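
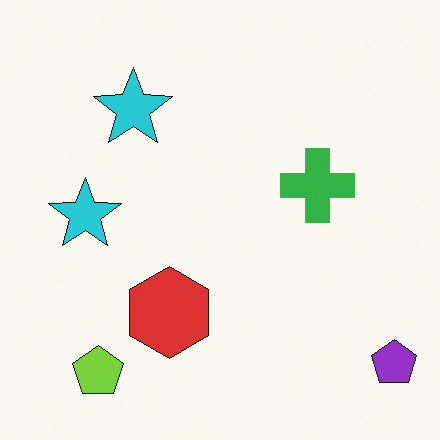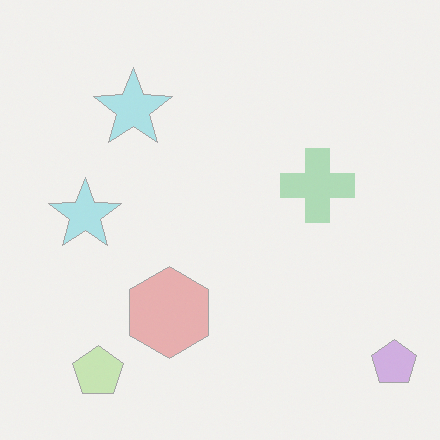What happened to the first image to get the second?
This is the original image given much lower contrast.

Tones are pushed toward mid-grey across the whole image — a global contrast change.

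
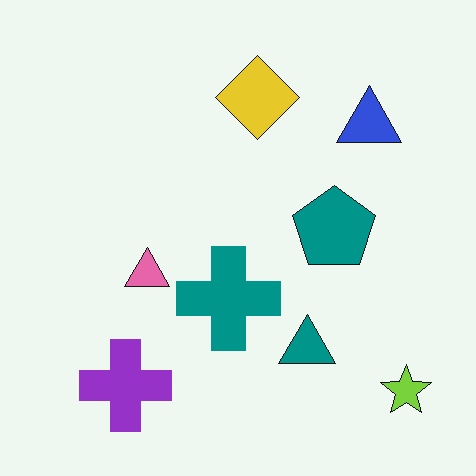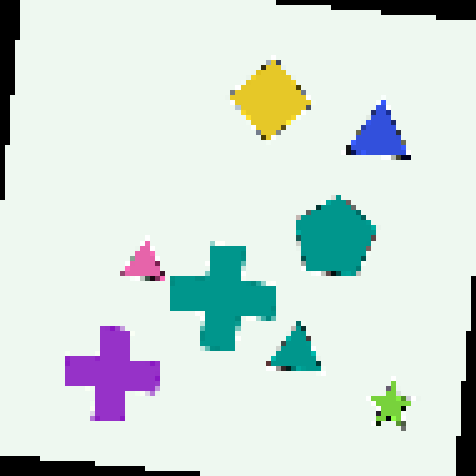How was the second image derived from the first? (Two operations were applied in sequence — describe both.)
Rotated clockwise by a small amount, then mildly pixelated.

Every shape is tilted by the same angle and the image corners show triangular fill wedges — a whole-image rotation by a non-right angle. Shapes are reduced to large square blocks; fine edges and outlines are lost — a downscale-then-upscale (mosaic) effect.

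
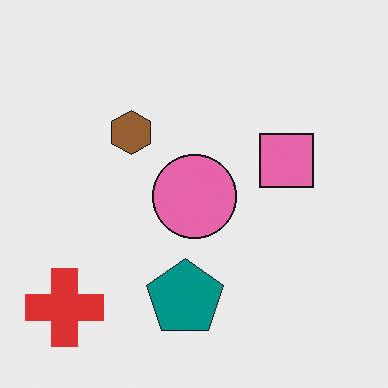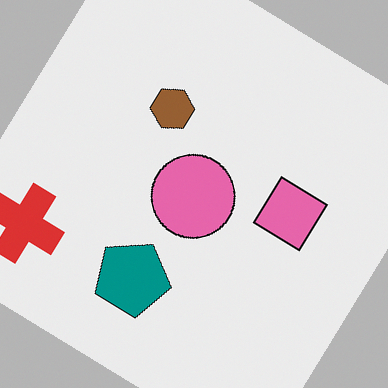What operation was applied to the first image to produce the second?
This is the original image rotated clockwise by a large amount — several tens of degrees.

Every shape is tilted by the same angle and the image corners show triangular fill wedges — a whole-image rotation by a non-right angle.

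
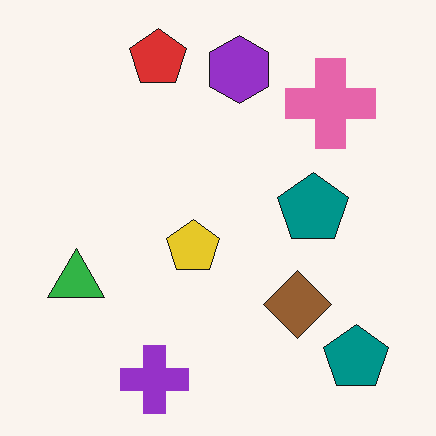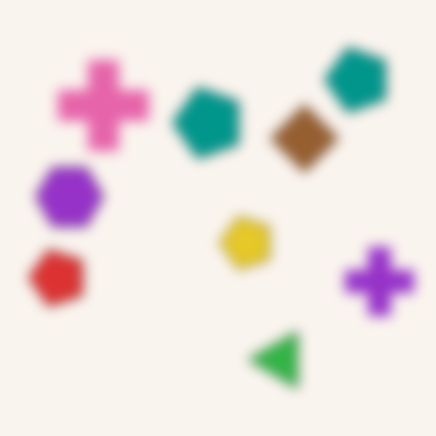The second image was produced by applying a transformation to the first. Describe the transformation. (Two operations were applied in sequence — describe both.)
The image was heavily blurred, then rotated 90° counter-clockwise.

Shape edges and outlines are uniformly softened across the whole image. The purple cross sits in the bottom of the first image and the right of the second — consistent with a whole-image 90° counter-clockwise rotation.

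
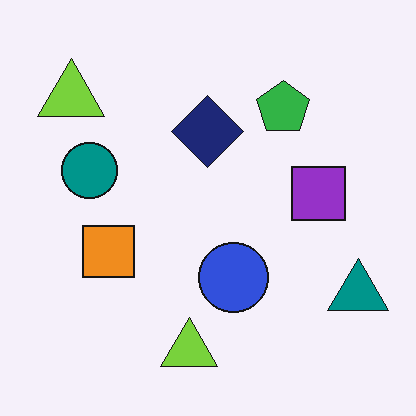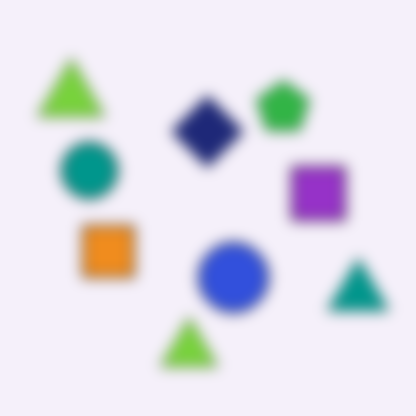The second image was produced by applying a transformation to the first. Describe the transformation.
The image was strongly gaussian-blurred.

Shape edges and outlines are uniformly softened across the whole image.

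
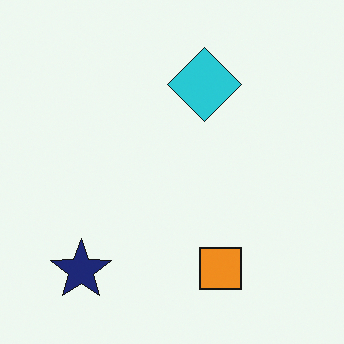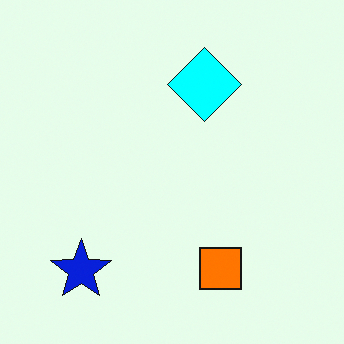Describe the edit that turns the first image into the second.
It was heavily oversaturated.

All colors are more vivid — a global saturation change.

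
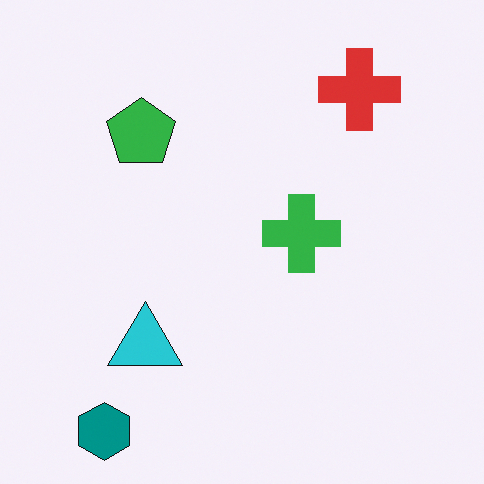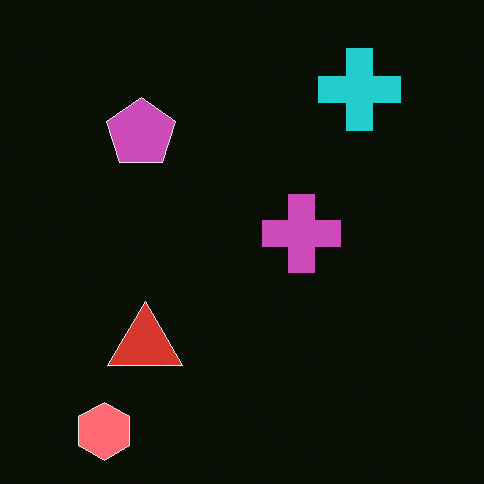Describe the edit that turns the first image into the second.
The transformation is: color-inverted (negative).

The light background has become dark and every shape's color is its complement — a photographic negative.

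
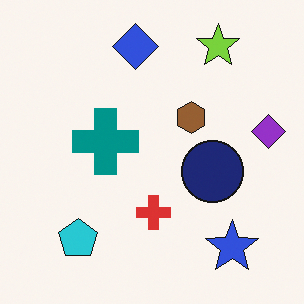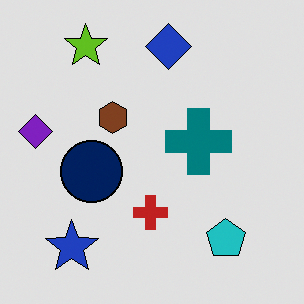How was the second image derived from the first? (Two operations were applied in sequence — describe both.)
It was flipped horizontally (left ↔ right), then moderately posterized.

The purple diamond is in the right of the first image and the left of the second — shapes on opposite sides of the vertical midline have swapped in a mirror flip. Each flat color has snapped to a coarser quantized level — most visibly, the near-white background has dropped to a flat grey.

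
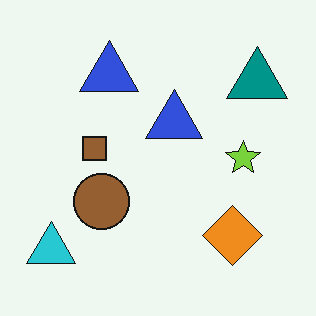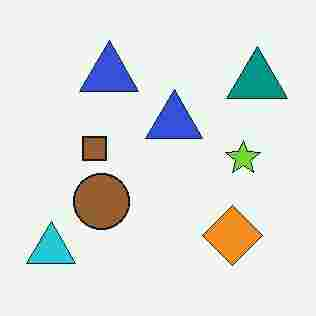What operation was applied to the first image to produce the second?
Heavily JPEG-compressed with obvious blocking artifacts.

Blocky 8×8 compression artifacts appear around shape edges and the flat background shows ringing — characteristic JPEG degradation.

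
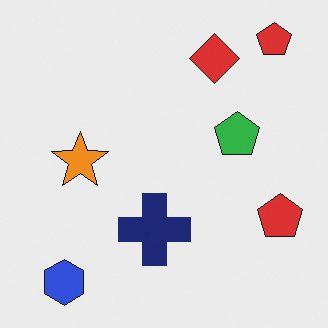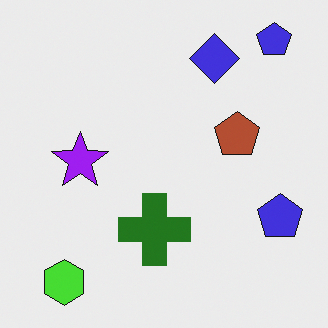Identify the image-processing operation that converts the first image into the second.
The image was hue-shifted by a large amount.

Every shape's color has rotated by the same amount around the hue wheel — a uniform hue shift.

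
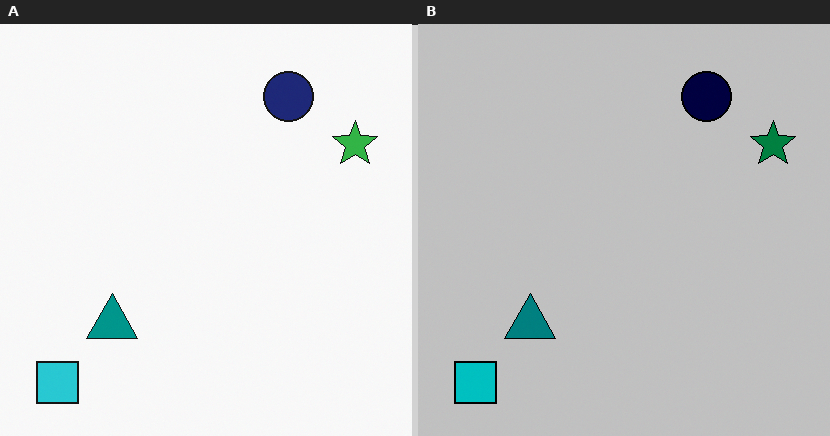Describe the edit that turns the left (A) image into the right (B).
The right (B) image is the left (A) heavily posterized to just a handful of flat colors.

Each flat color has snapped to a coarser quantized level — most visibly, the near-white background has dropped to a flat grey.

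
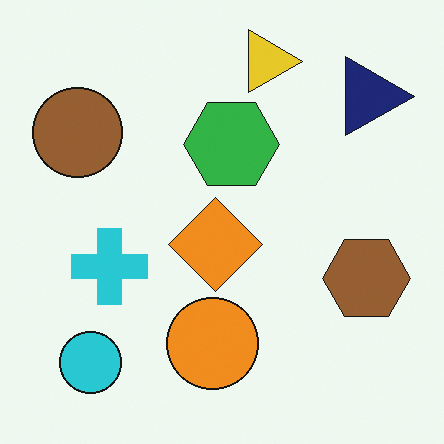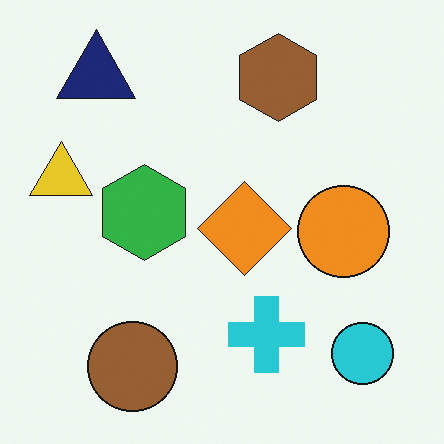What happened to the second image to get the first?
The first image is the second rotated 90° clockwise.

The navy triangle sits in the top-left of the second image and the top-right of the first — consistent with a whole-image 90° clockwise rotation.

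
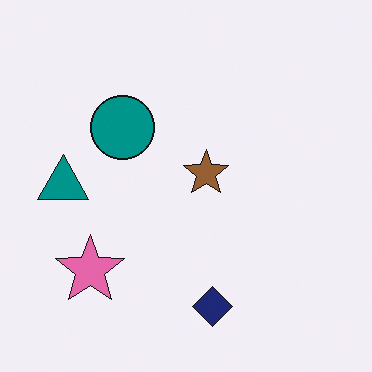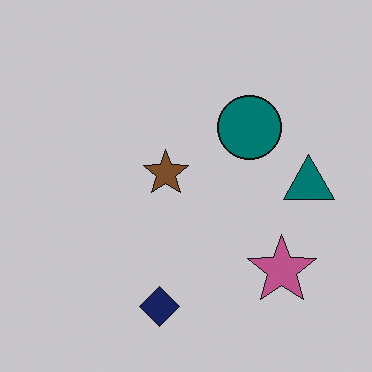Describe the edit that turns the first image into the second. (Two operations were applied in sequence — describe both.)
The second image is the first flipped horizontally (left ↔ right), then darkened a little.

The teal triangle is in the left of the first image and the right of the second — shapes on opposite sides of the vertical midline have swapped in a mirror flip. Every pixel — background and shapes alike — is uniformly darkened.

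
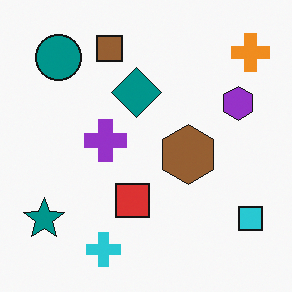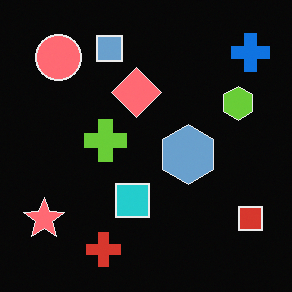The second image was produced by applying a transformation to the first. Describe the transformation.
The second image is the first color-inverted (negative).

The light background has become dark and every shape's color is its complement — a photographic negative.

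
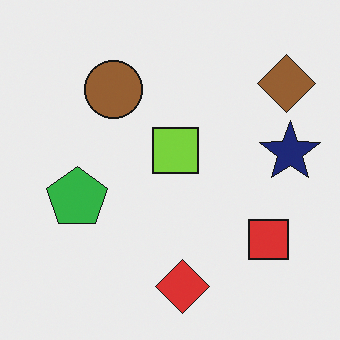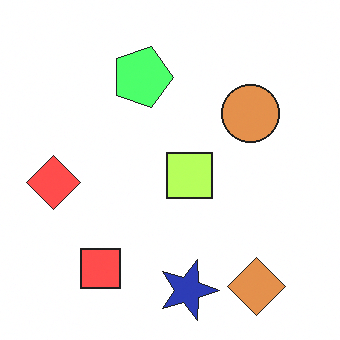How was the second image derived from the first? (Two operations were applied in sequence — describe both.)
This is the original image rotated 90° clockwise, then noticeably brightened.

The brown diamond sits in the top-right of the first image and the bottom-right of the second — consistent with a whole-image 90° clockwise rotation. Every pixel — background and shapes alike — is uniformly brightened.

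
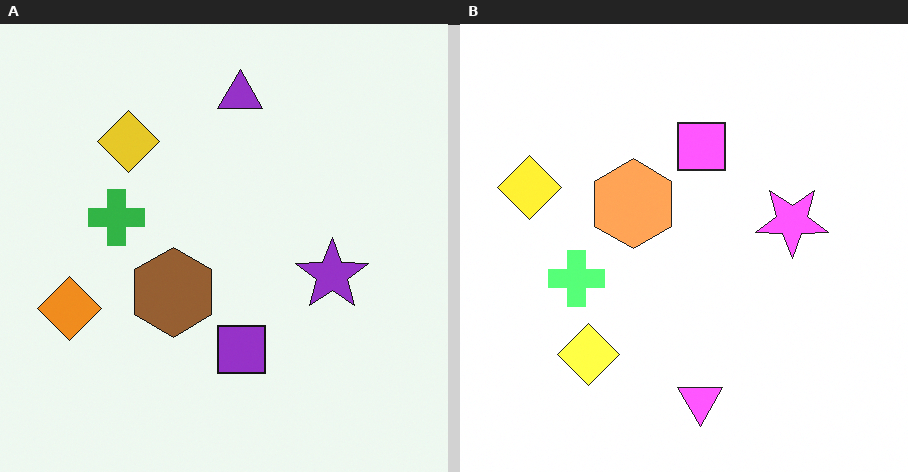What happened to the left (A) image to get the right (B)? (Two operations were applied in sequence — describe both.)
The transformation is: flipped vertically (top ↔ bottom), then brightened a lot.

The purple triangle is in the top of the left (A) image and the bottom of the right (B) — shapes on opposite sides of the horizontal midline have swapped in a mirror flip. Every pixel — background and shapes alike — is uniformly brightened.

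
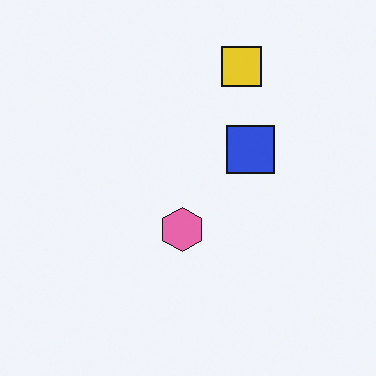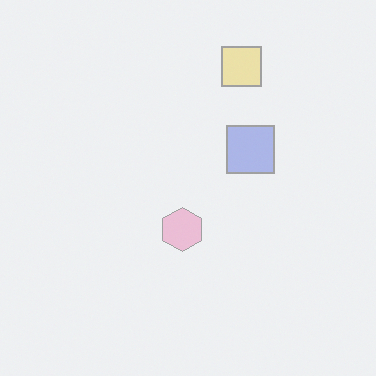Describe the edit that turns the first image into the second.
Washed out (contrast reduced).

Tones are pushed toward mid-grey across the whole image — a global contrast change.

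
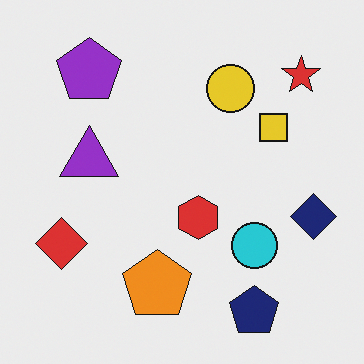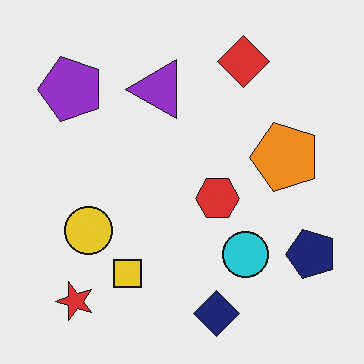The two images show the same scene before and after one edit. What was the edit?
The second image is the first transposed (reflected across the top-left ↔ bottom-right diagonal).

Shapes have swapped their row and column positions — what was in the top-right is now in the bottom-left — a diagonal reflection.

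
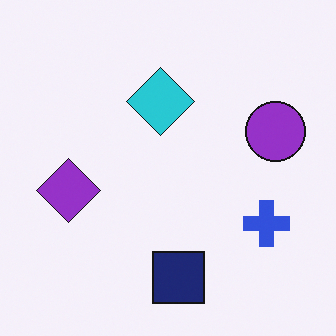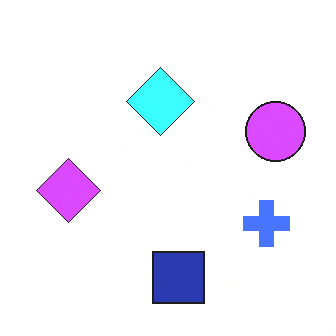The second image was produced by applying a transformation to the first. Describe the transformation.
This is the original image brightened a lot.

Every pixel — background and shapes alike — is uniformly brightened.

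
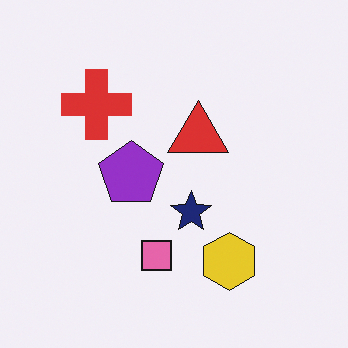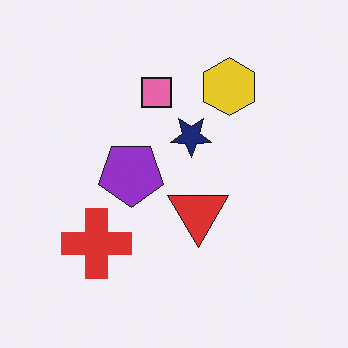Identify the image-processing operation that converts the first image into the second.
This is the original image flipped vertically (top ↔ bottom).

The yellow hexagon is in the bottom of the first image and the top of the second — shapes on opposite sides of the horizontal midline have swapped in a mirror flip.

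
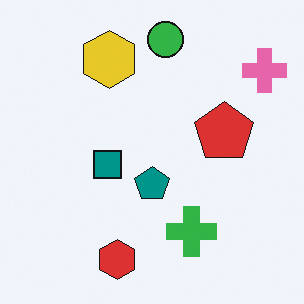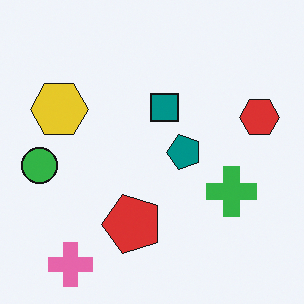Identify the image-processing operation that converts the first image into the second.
This is the original image transposed (reflected across the top-left ↔ bottom-right diagonal).

Shapes have swapped their row and column positions — what was in the top-right is now in the bottom-left — a diagonal reflection.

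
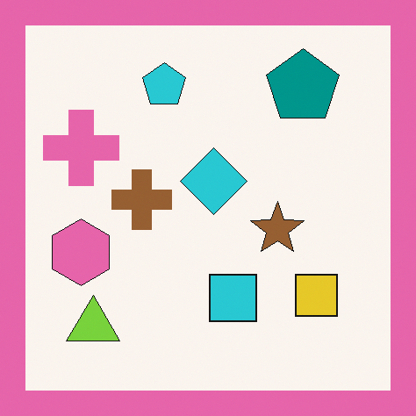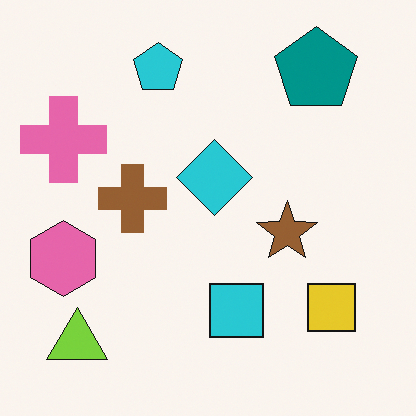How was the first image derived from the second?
This is the original image framed with a pink border.

A solid pink frame runs around the edge of the first image, with the content slightly shrunk inside it.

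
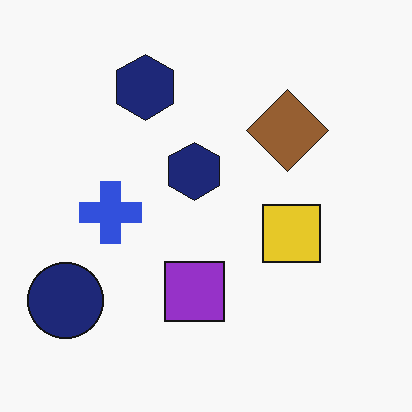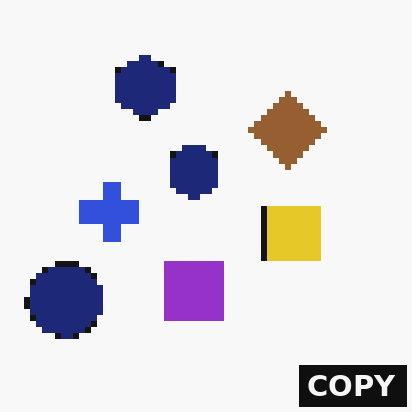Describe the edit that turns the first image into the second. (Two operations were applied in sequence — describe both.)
This is the original image pixelated into visible square blocks, then watermarked with the text "COPY" in the lower-right corner.

Shapes are reduced to large square blocks; fine edges and outlines are lost — a downscale-then-upscale (mosaic) effect. A dark label reading "COPY" appears in the lower-right corner.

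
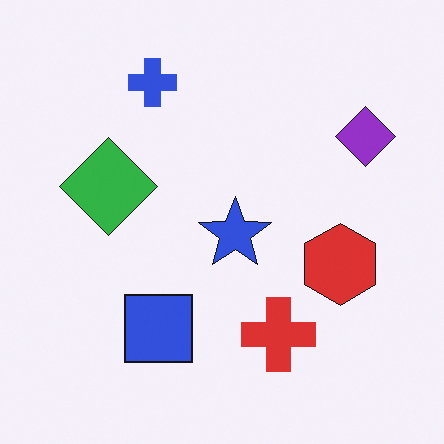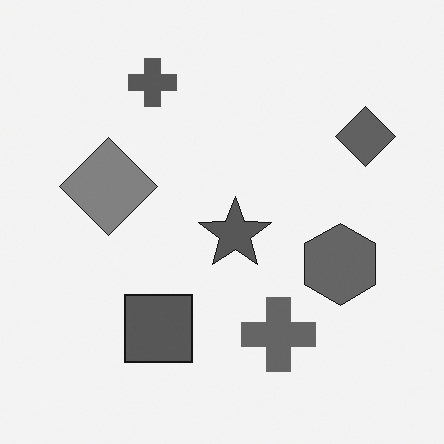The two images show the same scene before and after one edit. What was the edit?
It was converted to grayscale.

All color is removed — every shape is now a shade of grey.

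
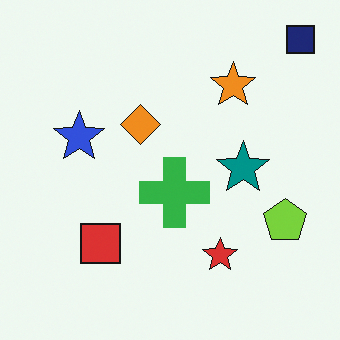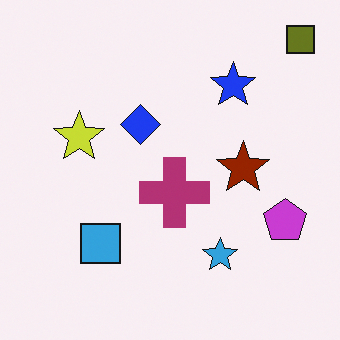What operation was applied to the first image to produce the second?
The image was hue-shifted by a large amount.

Every shape's color has rotated by the same amount around the hue wheel — a uniform hue shift.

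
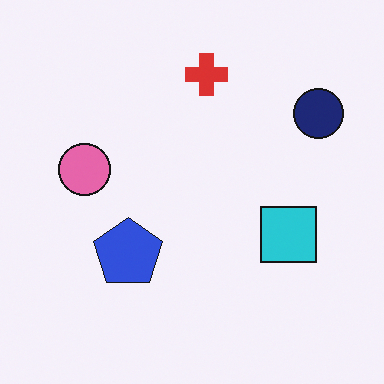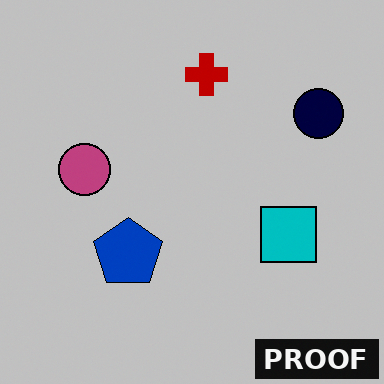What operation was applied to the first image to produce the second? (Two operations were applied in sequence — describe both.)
It was heavily posterized to just a handful of flat colors, then watermarked with the text "PROOF" in the lower-right corner.

Each flat color has snapped to a coarser quantized level — most visibly, the near-white background has dropped to a flat grey. A dark label reading "PROOF" appears in the lower-right corner.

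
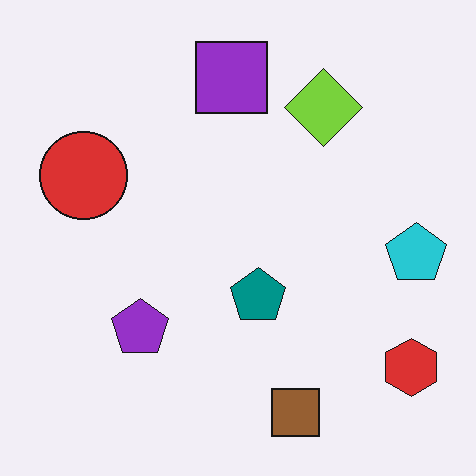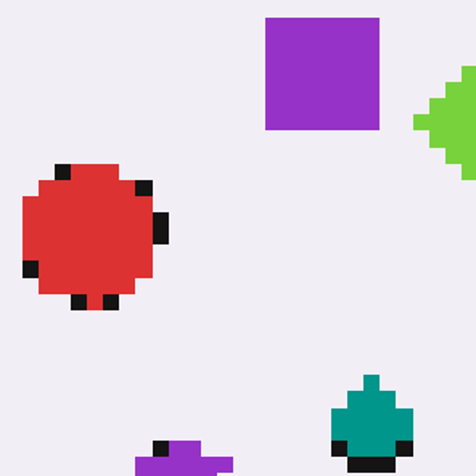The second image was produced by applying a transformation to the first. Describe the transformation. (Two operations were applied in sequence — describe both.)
It was heavily pixelated into large blocks, then cropped to a modestly smaller region and rescaled.

Shapes are reduced to large square blocks; fine edges and outlines are lost — a downscale-then-upscale (mosaic) effect. The visible shapes are larger and the field of view is narrower; shapes near the original edges may be partly or wholly outside the frame — a crop-and-rescale.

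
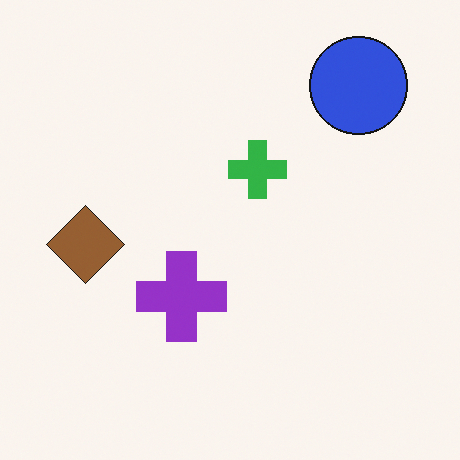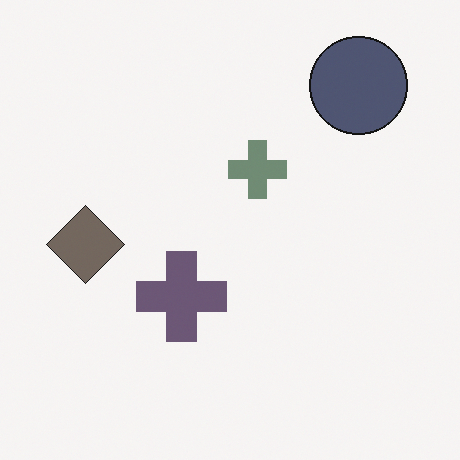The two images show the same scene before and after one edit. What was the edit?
It was made much more muted (saturation change).

All colors are more muted and greyish — a global saturation change.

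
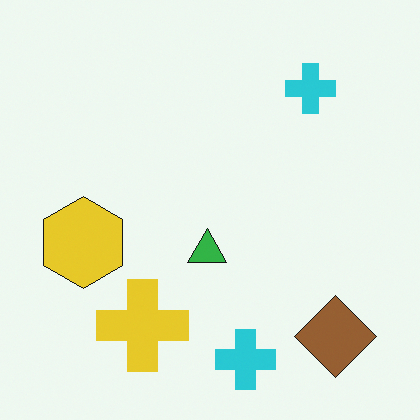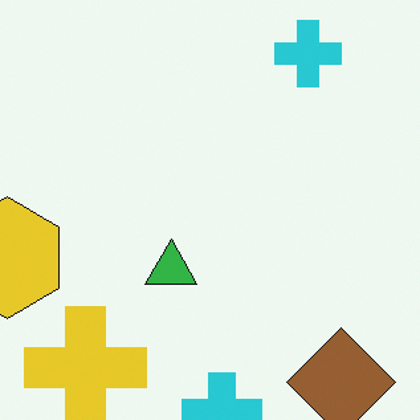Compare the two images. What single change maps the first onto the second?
The second image is the first cropped to a modestly smaller region and rescaled.

The visible shapes are larger and the field of view is narrower; shapes near the original edges may be partly or wholly outside the frame — a crop-and-rescale.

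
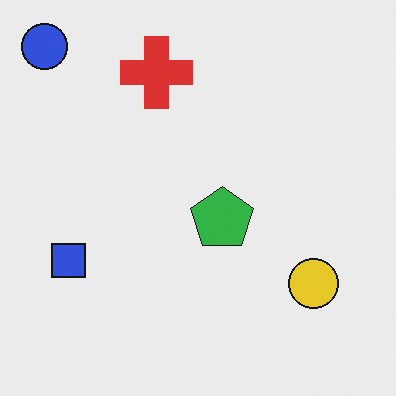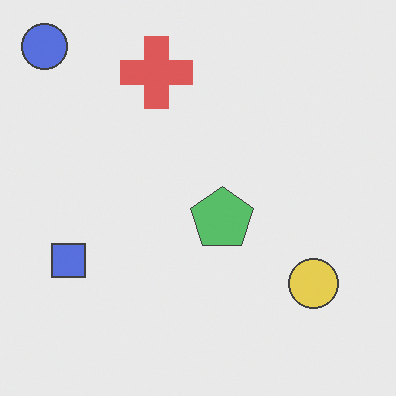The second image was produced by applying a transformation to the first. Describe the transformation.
Given slightly reduced contrast.

Tones are pushed toward mid-grey across the whole image — a global contrast change.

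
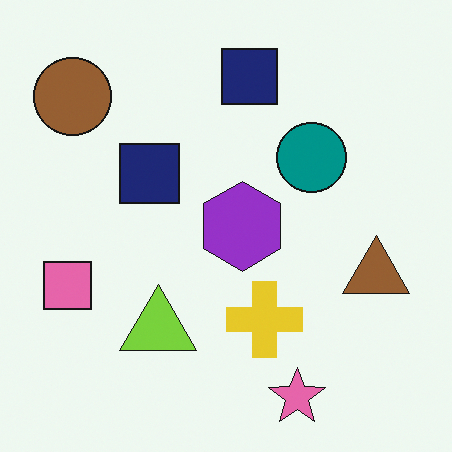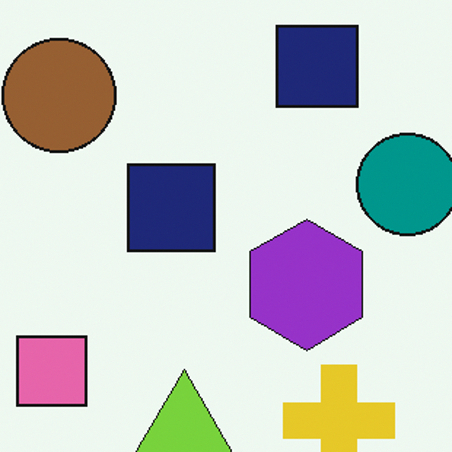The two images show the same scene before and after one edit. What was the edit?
It was cropped slightly and scaled back up.

The visible shapes are larger and the field of view is narrower; shapes near the original edges may be partly or wholly outside the frame — a crop-and-rescale.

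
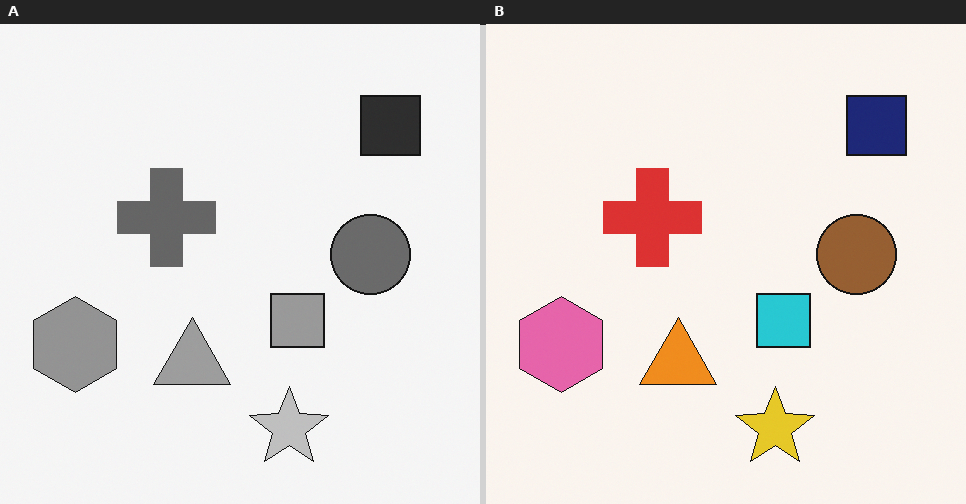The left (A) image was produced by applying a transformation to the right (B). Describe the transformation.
The left (A) image is the right (B) converted to grayscale.

All color is removed — every shape is now a shade of grey.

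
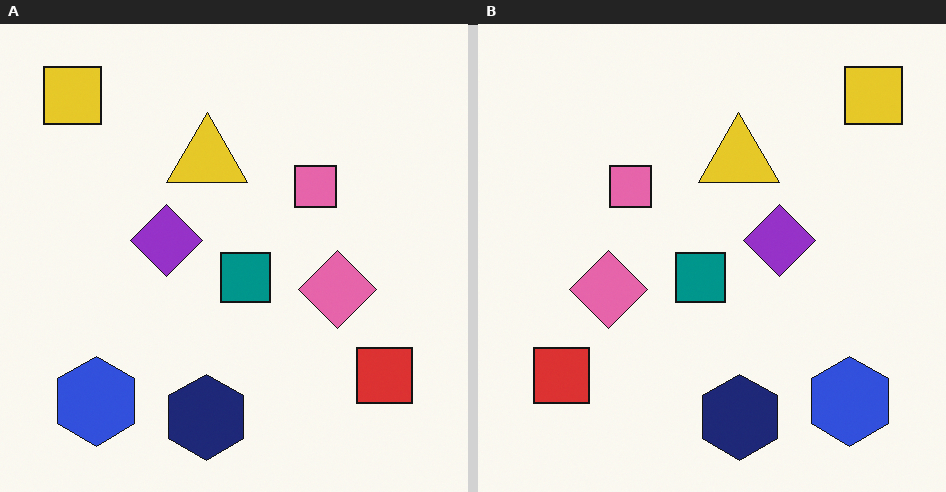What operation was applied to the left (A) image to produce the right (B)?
The transformation is: flipped horizontally (left ↔ right).

The yellow square is in the top-left of the left (A) image and the top-right of the right (B) — shapes on opposite sides of the vertical midline have swapped in a mirror flip.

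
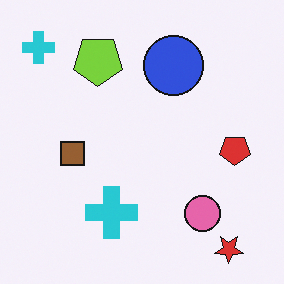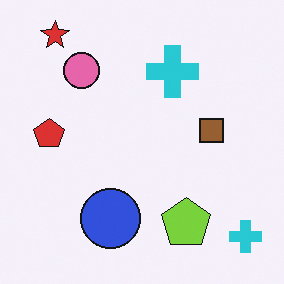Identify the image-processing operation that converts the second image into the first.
This is the original image rotated 180°.

The red star sits in the top-left of the second image and the bottom-right of the first — consistent with a whole-image 180° rotation.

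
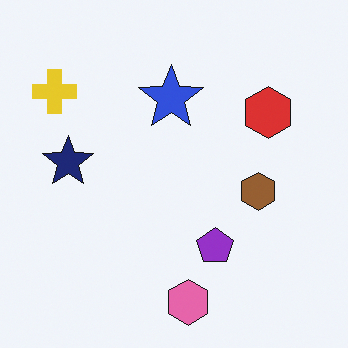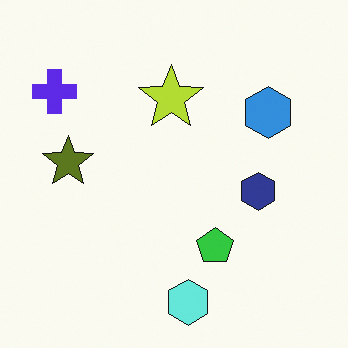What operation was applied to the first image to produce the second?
The transformation is: hue-shifted by a large amount.

Every shape's color has rotated by the same amount around the hue wheel — a uniform hue shift.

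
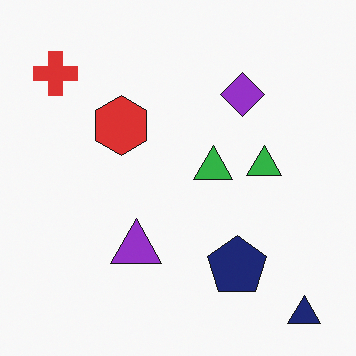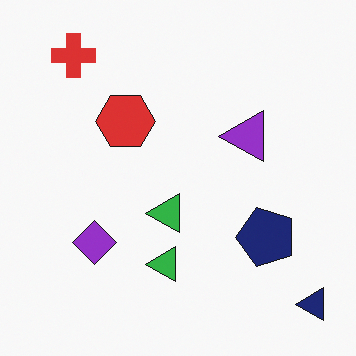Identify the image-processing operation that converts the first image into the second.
This is the original image transposed (reflected across the top-left ↔ bottom-right diagonal).

Shapes have swapped their row and column positions — what was in the top-right is now in the bottom-left — a diagonal reflection.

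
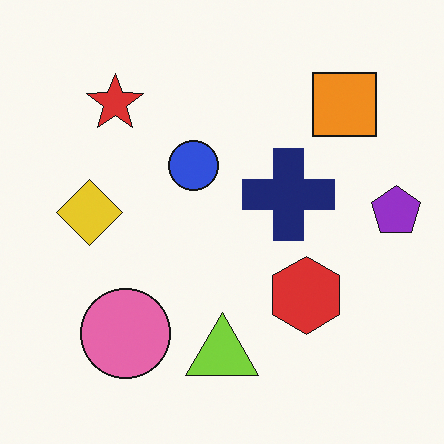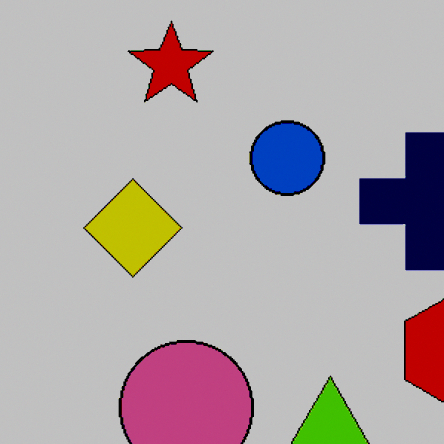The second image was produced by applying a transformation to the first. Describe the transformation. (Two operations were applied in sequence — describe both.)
The image was cropped to a modestly smaller region and rescaled, then heavily posterized to just a handful of flat colors.

The visible shapes are larger and the field of view is narrower; shapes near the original edges may be partly or wholly outside the frame — a crop-and-rescale. Each flat color has snapped to a coarser quantized level — most visibly, the near-white background has dropped to a flat grey.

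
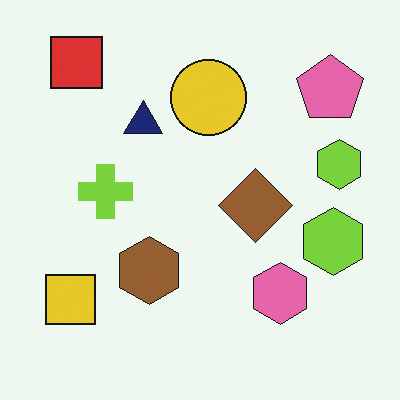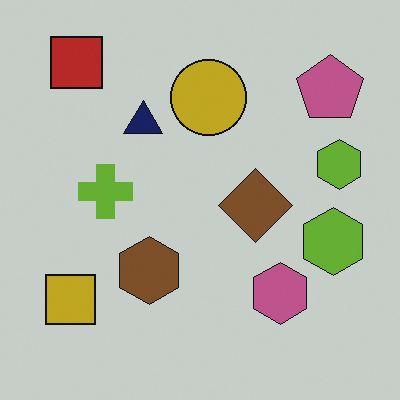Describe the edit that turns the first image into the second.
Slightly darkened.

Every pixel — background and shapes alike — is uniformly darkened.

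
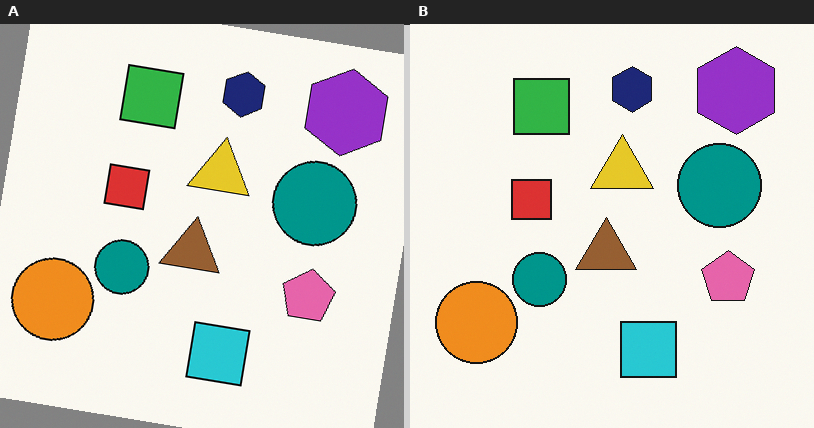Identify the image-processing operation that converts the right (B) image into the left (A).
This is the original image rotated clockwise by a slight angle.

Every shape is tilted by the same angle and the image corners show triangular fill wedges — a whole-image rotation by a non-right angle.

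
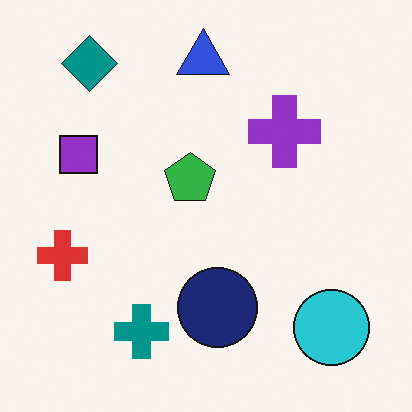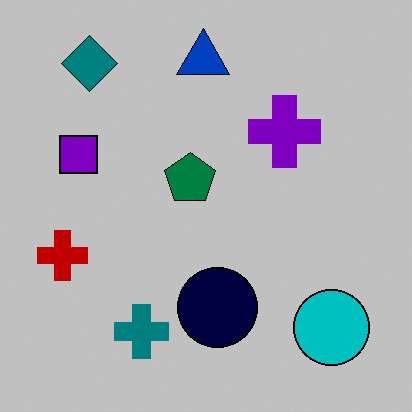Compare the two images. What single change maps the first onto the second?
The second image is the first aggressively posterized.

Each flat color has snapped to a coarser quantized level — most visibly, the near-white background has dropped to a flat grey.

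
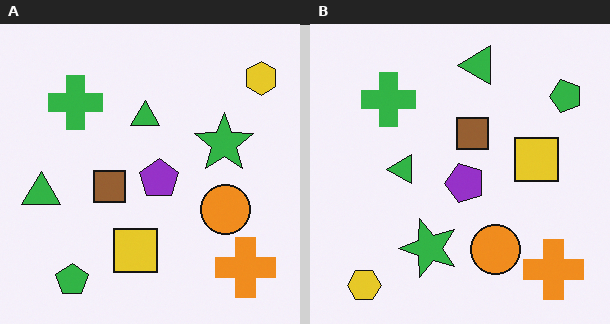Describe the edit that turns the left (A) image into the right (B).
The image was transposed (reflected across the top-left ↔ bottom-right diagonal).

Shapes have swapped their row and column positions — what was in the top-right is now in the bottom-left — a diagonal reflection.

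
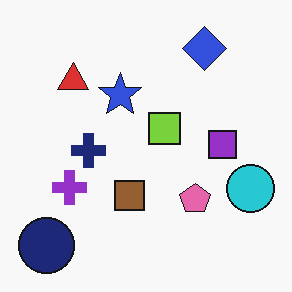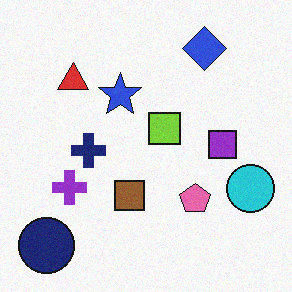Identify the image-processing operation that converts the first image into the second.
It was degraded with subtle gaussian noise.

Random speckle covers the whole image, including the flat background.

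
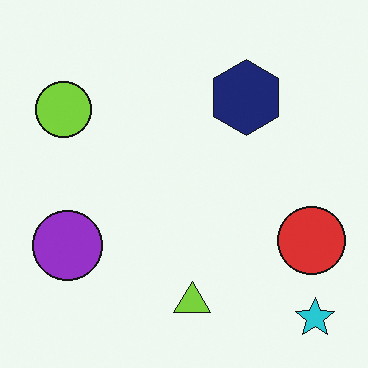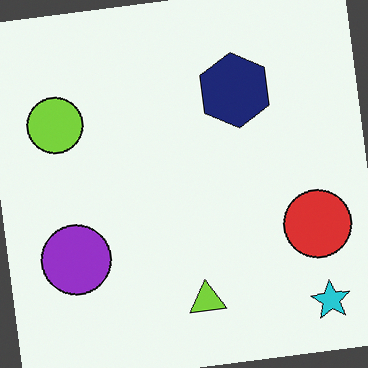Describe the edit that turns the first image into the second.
The image was rotated counter-clockwise by a few degrees.

Every shape is tilted by the same angle and the image corners show triangular fill wedges — a whole-image rotation by a non-right angle.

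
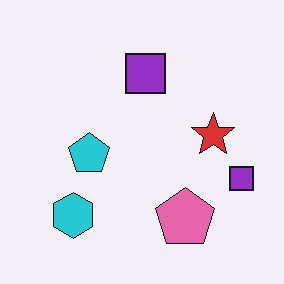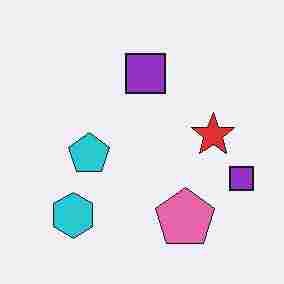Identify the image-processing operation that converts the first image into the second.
It was degraded with heavy JPEG compression.

Blocky 8×8 compression artifacts appear around shape edges and the flat background shows ringing — characteristic JPEG degradation.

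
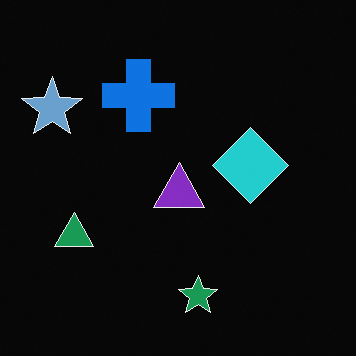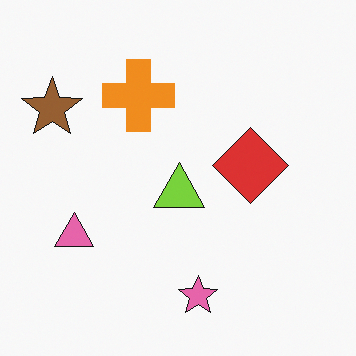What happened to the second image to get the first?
The image was color-inverted (negative).

The light background has become dark and every shape's color is its complement — a photographic negative.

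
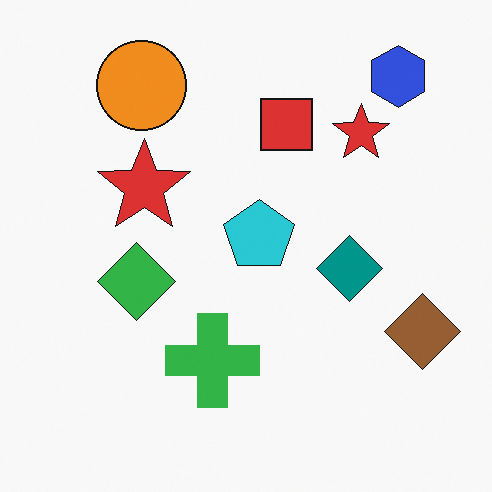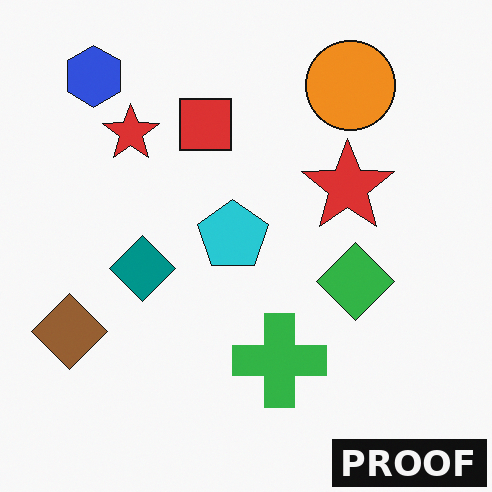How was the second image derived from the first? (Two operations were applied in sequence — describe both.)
The image was flipped horizontally (left ↔ right), then watermarked with the text "PROOF" in the lower-right corner.

The brown diamond is in the bottom-right of the first image and the bottom-left of the second — shapes on opposite sides of the vertical midline have swapped in a mirror flip. A dark label reading "PROOF" appears in the lower-right corner.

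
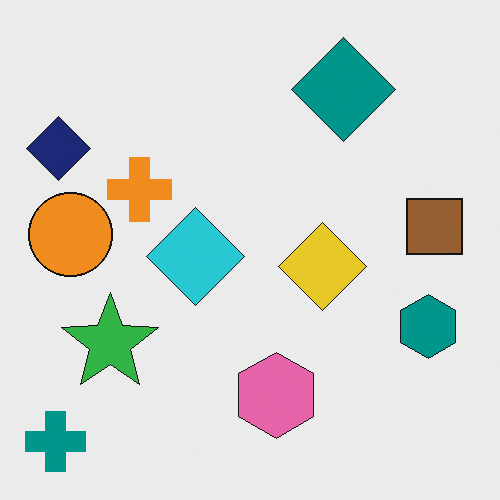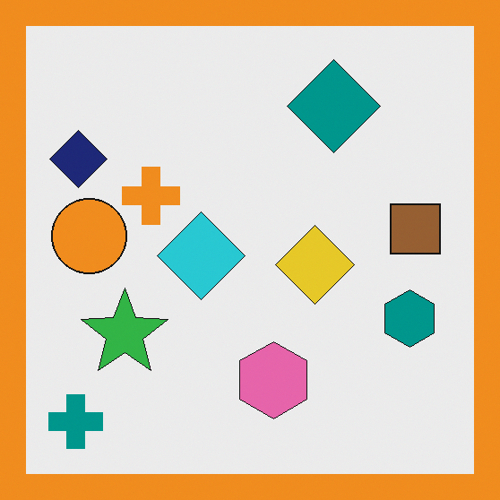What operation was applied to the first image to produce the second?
Framed with a orange border.

A solid orange frame runs around the edge of the second image, with the content slightly shrunk inside it.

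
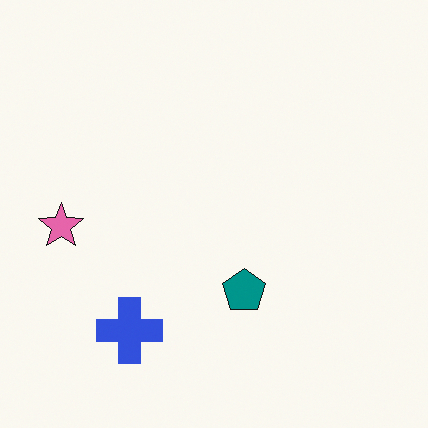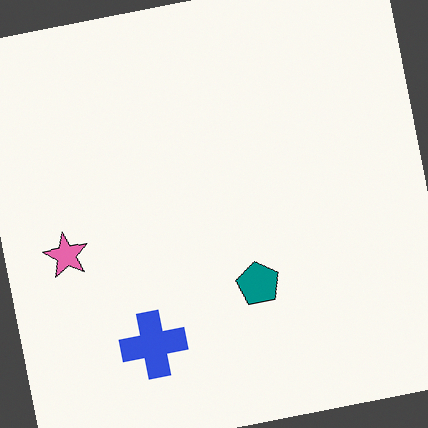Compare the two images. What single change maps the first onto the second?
The second image is the first rotated counter-clockwise by a slight angle.

Every shape is tilted by the same angle and the image corners show triangular fill wedges — a whole-image rotation by a non-right angle.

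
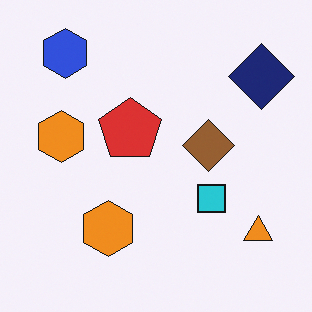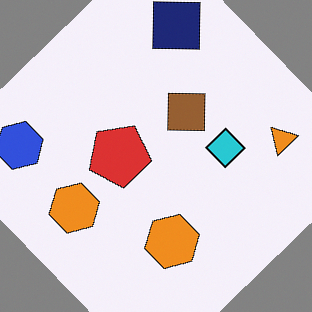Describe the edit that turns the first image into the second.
The image was rotated counter-clockwise by a large amount — several tens of degrees.

Every shape is tilted by the same angle and the image corners show triangular fill wedges — a whole-image rotation by a non-right angle.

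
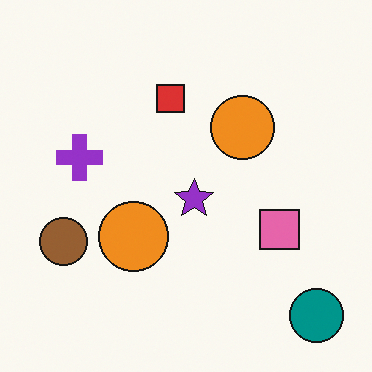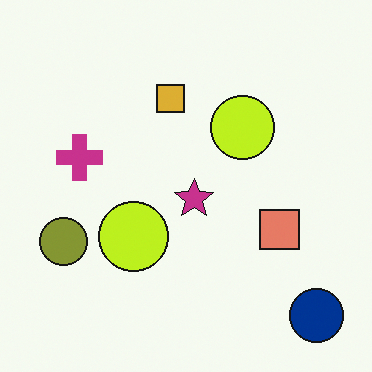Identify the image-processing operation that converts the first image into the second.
The transformation is: hue-shifted slightly.

Every shape's color has rotated by the same amount around the hue wheel — a uniform hue shift.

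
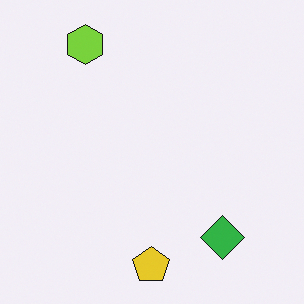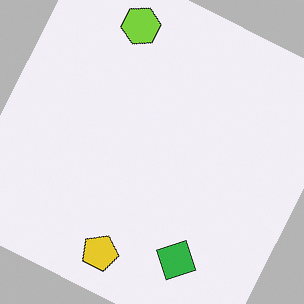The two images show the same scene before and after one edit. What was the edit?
The image was rotated clockwise by a clearly visible amount.

Every shape is tilted by the same angle and the image corners show triangular fill wedges — a whole-image rotation by a non-right angle.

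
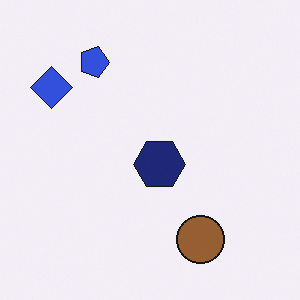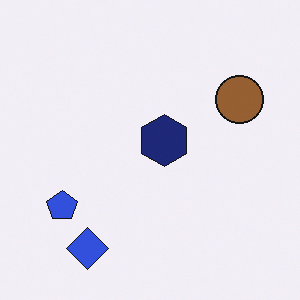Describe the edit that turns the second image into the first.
It was rotated 90° clockwise.

The blue diamond sits in the bottom-left of the second image and the top-left of the first — consistent with a whole-image 90° clockwise rotation.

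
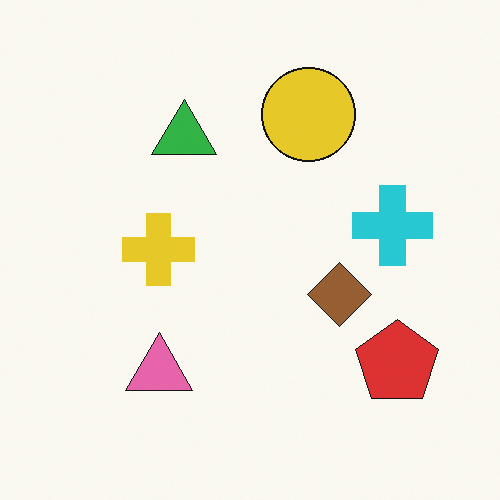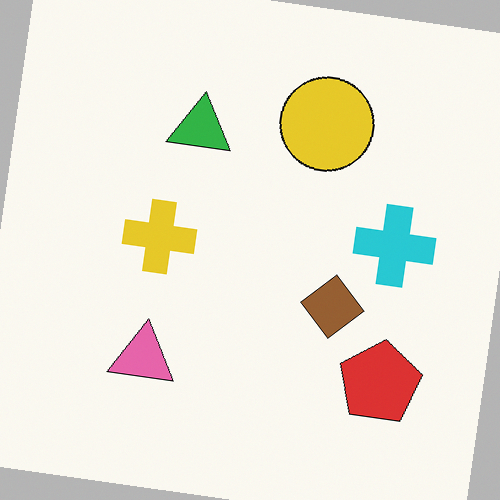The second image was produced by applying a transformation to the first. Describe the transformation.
This is the original image rotated clockwise by a few degrees.

Every shape is tilted by the same angle and the image corners show triangular fill wedges — a whole-image rotation by a non-right angle.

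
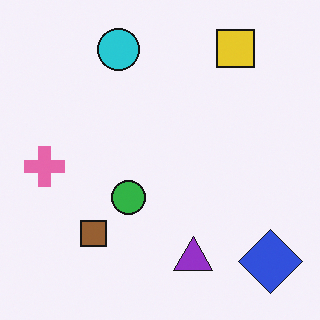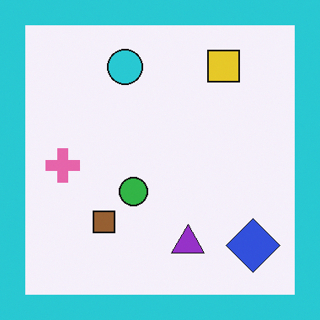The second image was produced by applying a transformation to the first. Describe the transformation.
Framed with a cyan border.

A solid cyan frame runs around the edge of the second image, with the content slightly shrunk inside it.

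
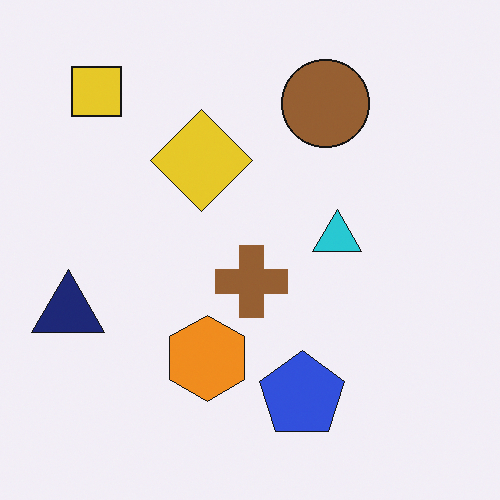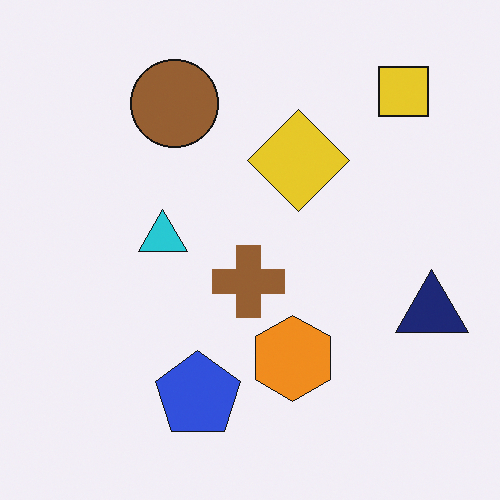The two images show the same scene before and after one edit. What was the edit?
This is the original image flipped horizontally (left ↔ right).

The navy triangle is in the left of the first image and the right of the second — shapes on opposite sides of the vertical midline have swapped in a mirror flip.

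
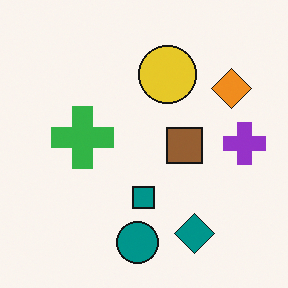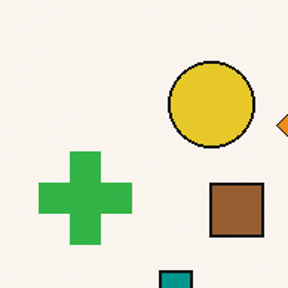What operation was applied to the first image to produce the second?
Cropped to a modestly smaller region and rescaled.

The visible shapes are larger and the field of view is narrower; shapes near the original edges may be partly or wholly outside the frame — a crop-and-rescale.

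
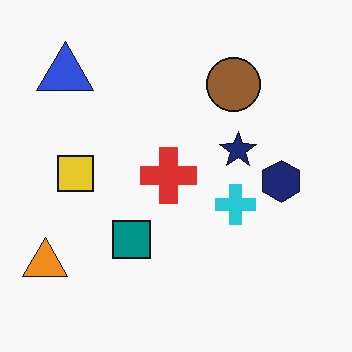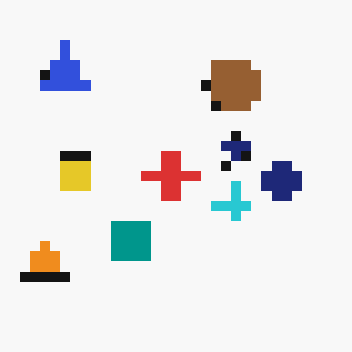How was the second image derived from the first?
Heavily pixelated into large blocks.

Shapes are reduced to large square blocks; fine edges and outlines are lost — a downscale-then-upscale (mosaic) effect.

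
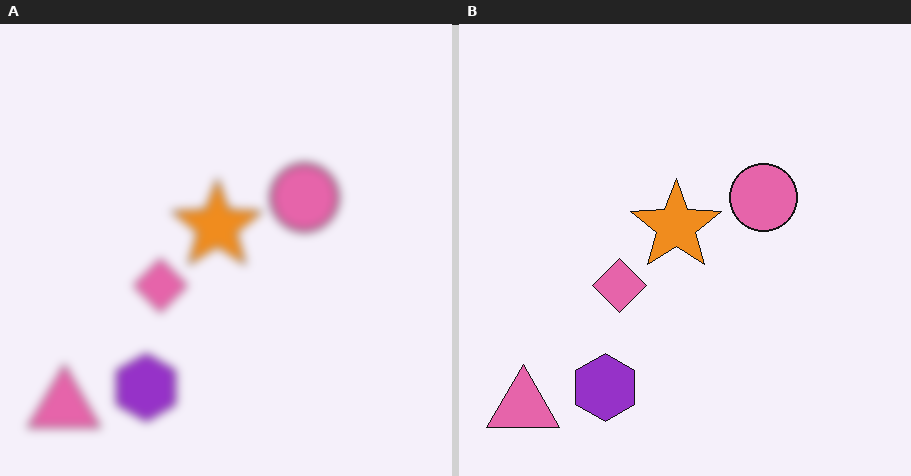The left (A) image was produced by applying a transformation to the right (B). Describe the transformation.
The transformation is: moderately blurred.

Shape edges and outlines are uniformly softened across the whole image.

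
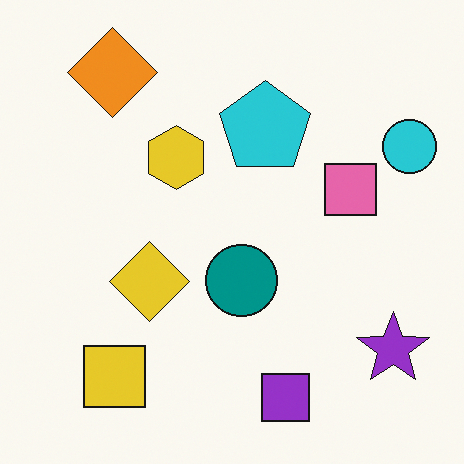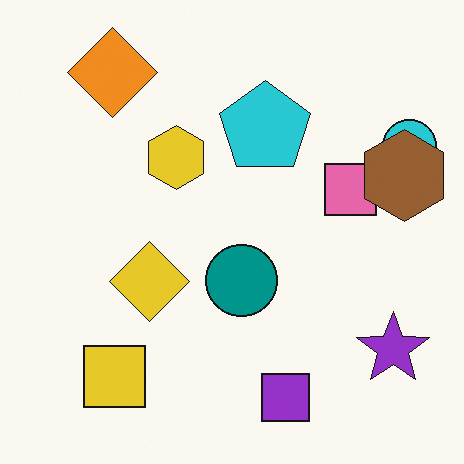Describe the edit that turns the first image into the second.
The image was overlaid with an additional brown hexagon.

A brown hexagon appears in the second image that is absent from the first.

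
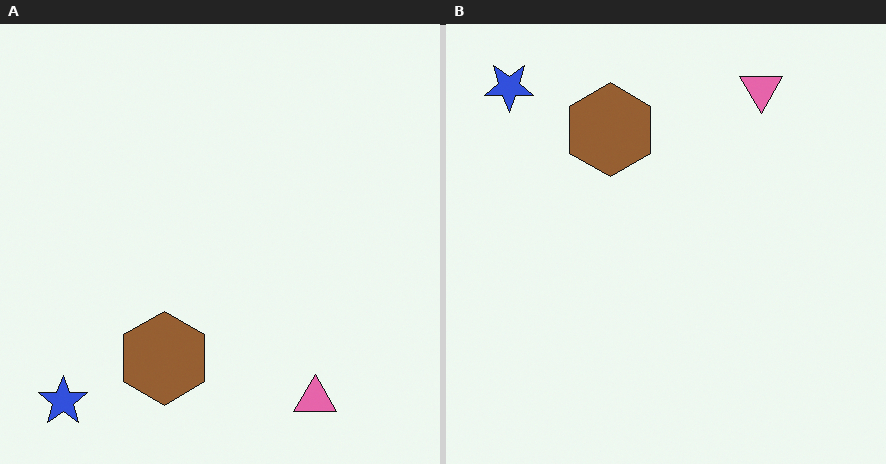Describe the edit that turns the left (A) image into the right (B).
It was flipped vertically (top ↔ bottom).

The blue star is in the bottom-left of the left (A) image and the top-left of the right (B) — shapes on opposite sides of the horizontal midline have swapped in a mirror flip.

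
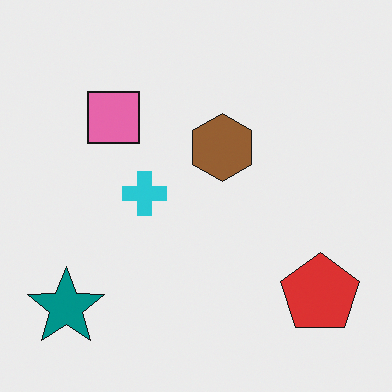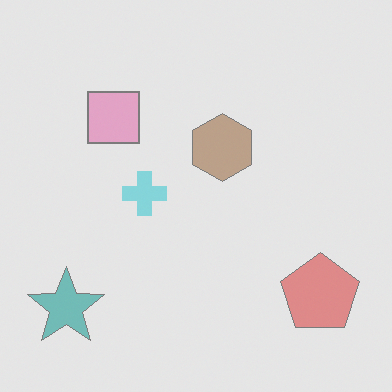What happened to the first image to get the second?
The image was given much lower contrast.

Tones are pushed toward mid-grey across the whole image — a global contrast change.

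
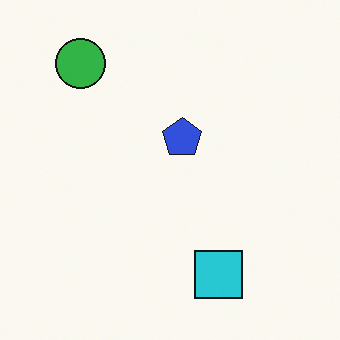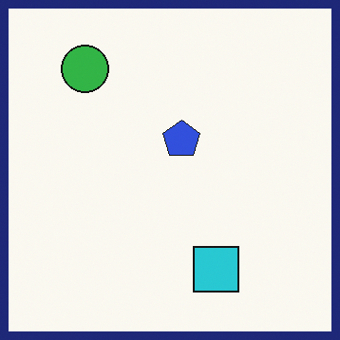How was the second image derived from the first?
It was framed with a navy border.

A solid navy frame runs around the edge of the second image, with the content slightly shrunk inside it.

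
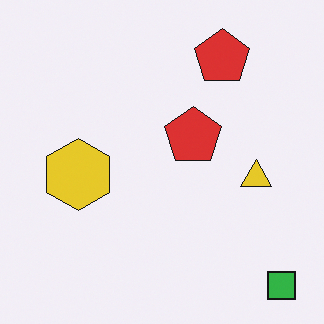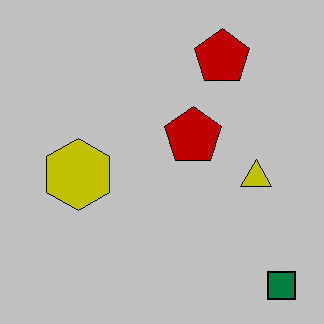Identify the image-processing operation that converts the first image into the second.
The image was aggressively posterized.

Each flat color has snapped to a coarser quantized level — most visibly, the near-white background has dropped to a flat grey.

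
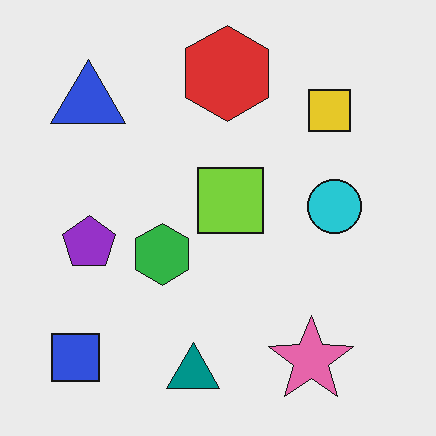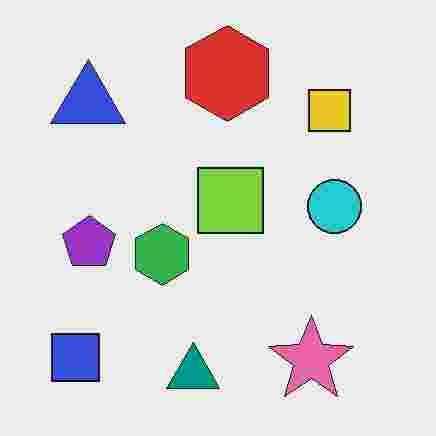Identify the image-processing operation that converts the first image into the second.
It was heavily JPEG-compressed with obvious blocking artifacts.

Blocky 8×8 compression artifacts appear around shape edges and the flat background shows ringing — characteristic JPEG degradation.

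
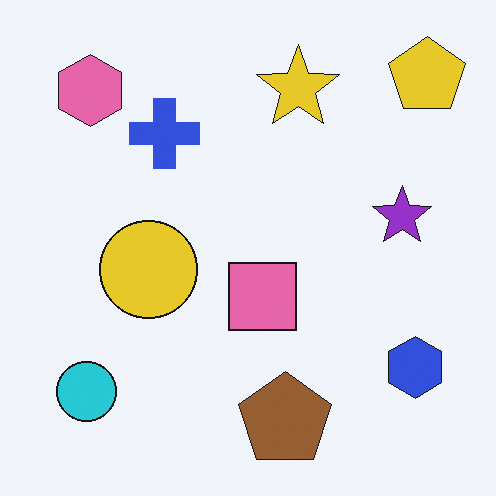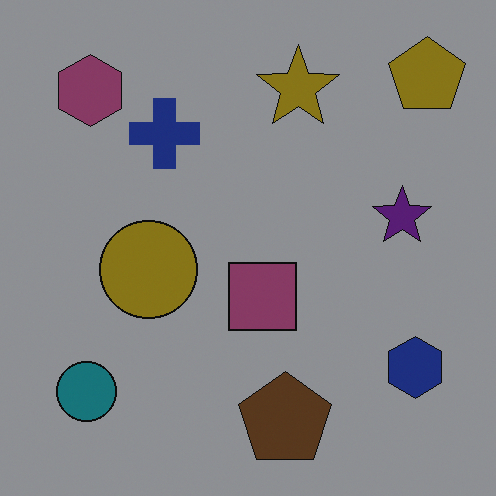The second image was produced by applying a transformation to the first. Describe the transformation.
The second image is the first substantially darkened.

Every pixel — background and shapes alike — is uniformly darkened.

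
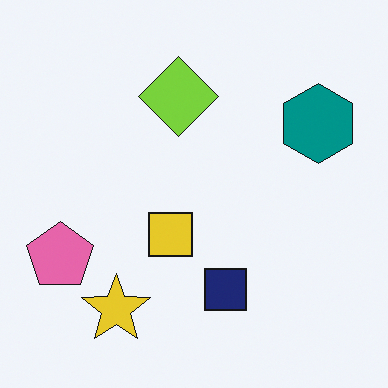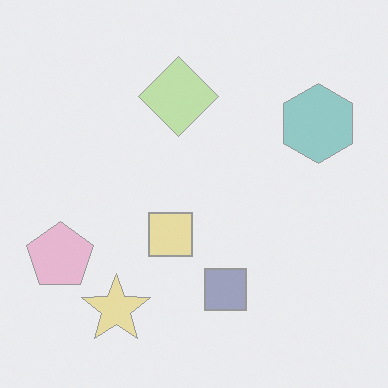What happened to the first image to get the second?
This is the original image given much lower contrast.

Tones are pushed toward mid-grey across the whole image — a global contrast change.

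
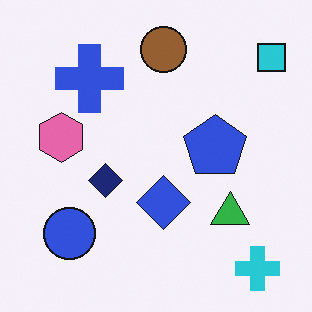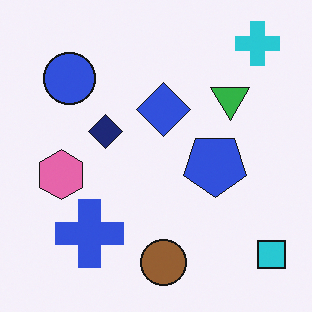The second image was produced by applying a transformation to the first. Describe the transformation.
This is the original image flipped vertically (top ↔ bottom).

The cyan cross is in the bottom-right of the first image and the top-right of the second — shapes on opposite sides of the horizontal midline have swapped in a mirror flip.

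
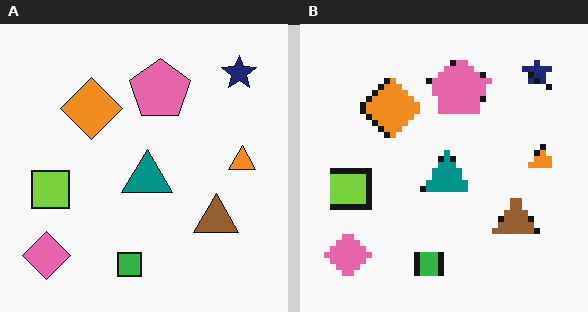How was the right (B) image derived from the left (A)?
It was moderately pixelated.

Shapes are reduced to large square blocks; fine edges and outlines are lost — a downscale-then-upscale (mosaic) effect.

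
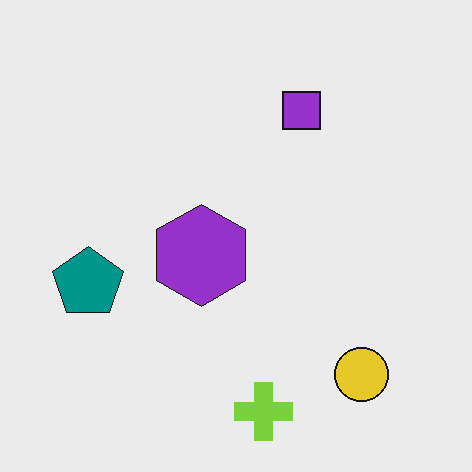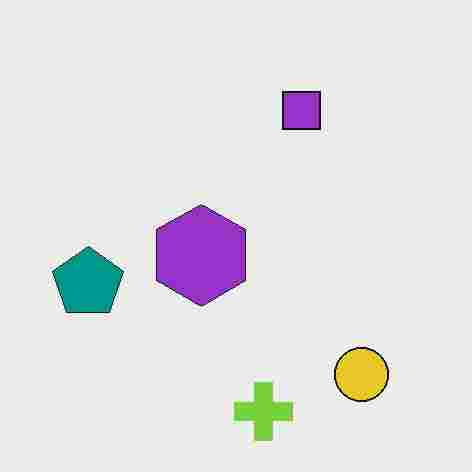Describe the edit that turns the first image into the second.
The image was heavily JPEG-compressed with obvious blocking artifacts.

Blocky 8×8 compression artifacts appear around shape edges and the flat background shows ringing — characteristic JPEG degradation.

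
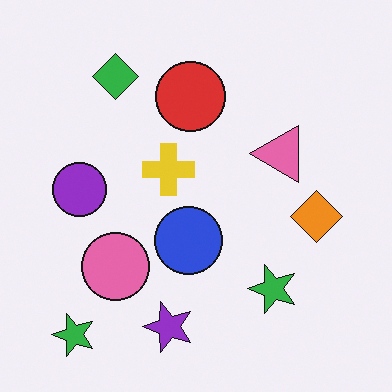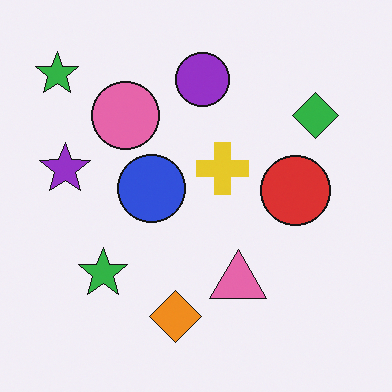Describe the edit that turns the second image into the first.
Rotated 90° counter-clockwise.

The green diamond sits in the top-right of the second image and the top-left of the first — consistent with a whole-image 90° counter-clockwise rotation.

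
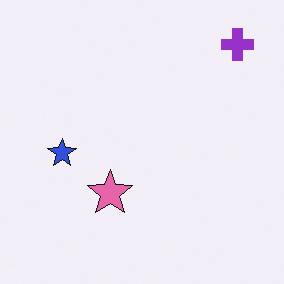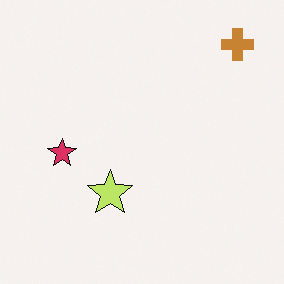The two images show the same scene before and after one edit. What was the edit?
This is the original image hue-shifted by a moderate amount.

Every shape's color has rotated by the same amount around the hue wheel — a uniform hue shift.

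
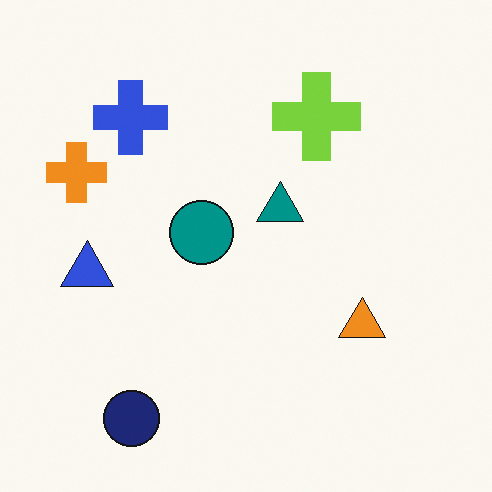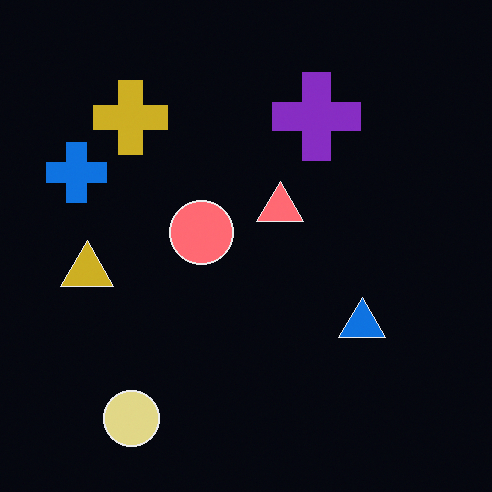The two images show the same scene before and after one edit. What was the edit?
The transformation is: color-inverted (negative).

The light background has become dark and every shape's color is its complement — a photographic negative.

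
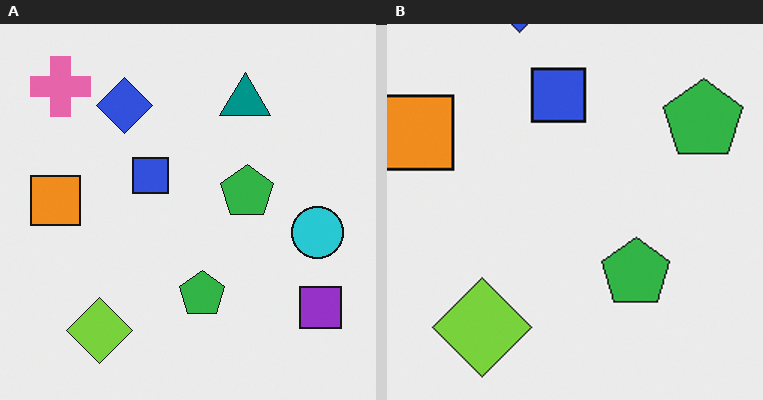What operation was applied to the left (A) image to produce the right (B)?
The right (B) image is the left (A) cropped to a modestly smaller region and rescaled.

The visible shapes are larger and the field of view is narrower; shapes near the original edges may be partly or wholly outside the frame — a crop-and-rescale.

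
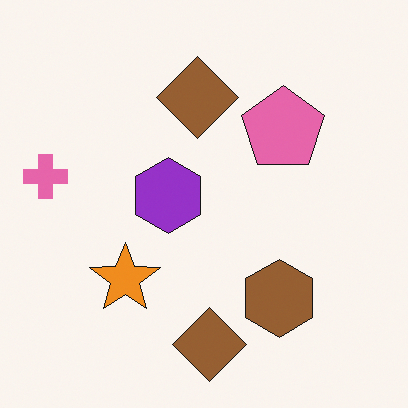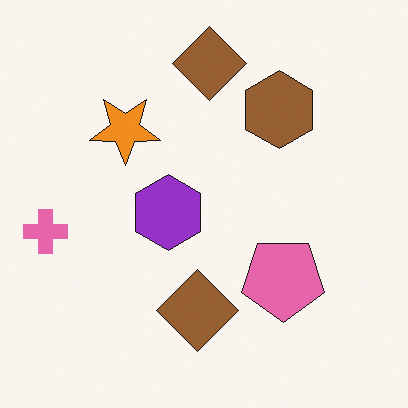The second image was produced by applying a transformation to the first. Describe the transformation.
The image was flipped vertically (top ↔ bottom).

The brown hexagon is in the bottom-right of the first image and the top-right of the second — shapes on opposite sides of the horizontal midline have swapped in a mirror flip.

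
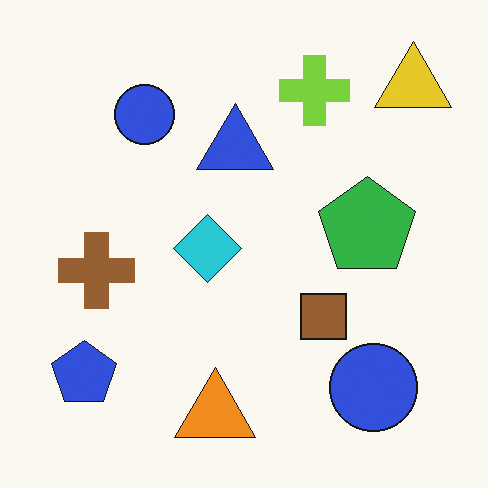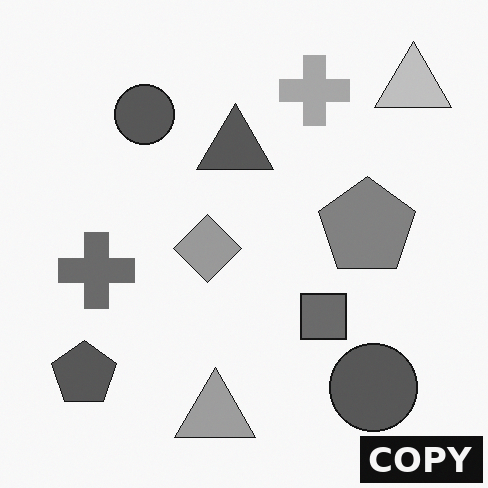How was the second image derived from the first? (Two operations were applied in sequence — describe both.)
The transformation is: converted to grayscale, then watermarked with the text "COPY" in the lower-right corner.

All color is removed — every shape is now a shade of grey. A dark label reading "COPY" appears in the lower-right corner.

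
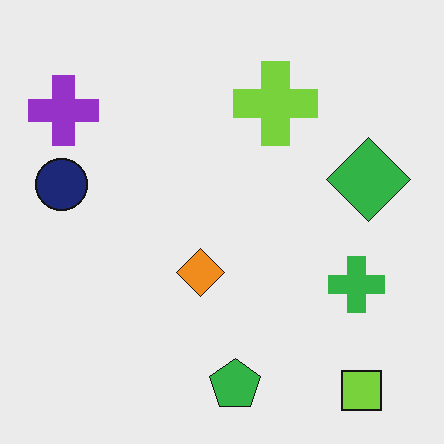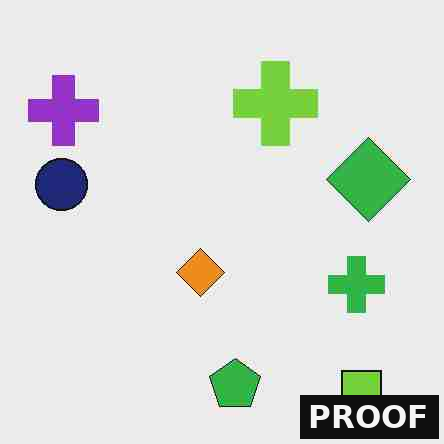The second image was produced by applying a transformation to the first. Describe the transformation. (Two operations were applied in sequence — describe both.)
Degraded with heavy JPEG compression, then watermarked with the text "PROOF" in the lower-right corner.

Blocky 8×8 compression artifacts appear around shape edges and the flat background shows ringing — characteristic JPEG degradation. A dark label reading "PROOF" appears in the lower-right corner.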